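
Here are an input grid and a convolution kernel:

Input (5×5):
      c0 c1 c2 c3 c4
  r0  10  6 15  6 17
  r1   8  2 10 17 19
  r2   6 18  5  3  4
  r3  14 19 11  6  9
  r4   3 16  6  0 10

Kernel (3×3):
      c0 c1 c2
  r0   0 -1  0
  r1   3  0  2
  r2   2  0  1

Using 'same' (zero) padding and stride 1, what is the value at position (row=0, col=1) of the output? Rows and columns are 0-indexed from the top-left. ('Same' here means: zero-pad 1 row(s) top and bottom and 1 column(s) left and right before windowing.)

The receptive field on the zero-padded input at this output position is [0 0 0 / 10 6 15 / 8 2 10]. Elementwise product with the kernel and sum: 0·-1 + 10·3 + 15·2 + 8·2 + 10·1.

86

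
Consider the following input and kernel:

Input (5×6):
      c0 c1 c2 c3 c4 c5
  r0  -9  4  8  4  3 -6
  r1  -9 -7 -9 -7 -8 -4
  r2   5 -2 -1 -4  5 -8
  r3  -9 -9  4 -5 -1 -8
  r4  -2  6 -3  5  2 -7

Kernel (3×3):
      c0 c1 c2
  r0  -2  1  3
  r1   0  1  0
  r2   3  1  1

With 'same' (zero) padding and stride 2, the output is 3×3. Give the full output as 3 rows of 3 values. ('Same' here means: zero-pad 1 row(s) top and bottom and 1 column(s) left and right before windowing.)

-25 -29 -30
-43 -45 -25
-38 4 -13

Output[0,0]: The receptive field on the zero-padded input at this output position is [0 0 0 / 0 -9 4 / 0 -9 -7]. Elementwise product with the kernel and sum: 0·-2 + 0·1 + 0·3 + -9·1 + 0·3 + -9·1 + -7·1.
Output[0,1]: The receptive field on the zero-padded input at this output position is [0 0 0 / 4 8 4 / -7 -9 -7]. Elementwise product with the kernel and sum: 0·-2 + 0·1 + 0·3 + 8·1 + -7·3 + -9·1 + -7·1.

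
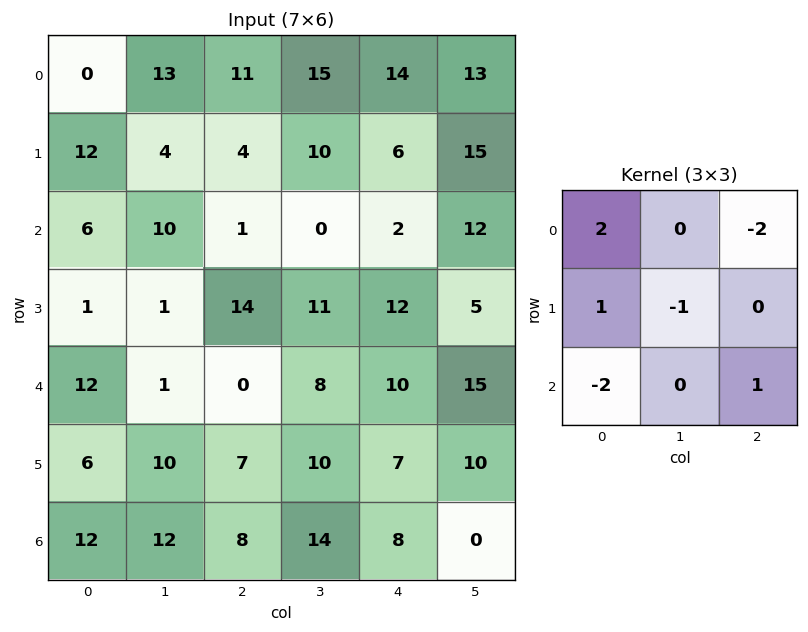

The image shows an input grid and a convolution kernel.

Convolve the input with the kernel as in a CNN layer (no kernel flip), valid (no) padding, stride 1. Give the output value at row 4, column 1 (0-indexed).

-21

The receptive field on the input at this output position is [1 0 8 / 10 7 10 / 12 8 14]. Elementwise product with the kernel and sum: 1·2 + 8·-2 + 10·1 + 7·-1 + 12·-2 + 14·1.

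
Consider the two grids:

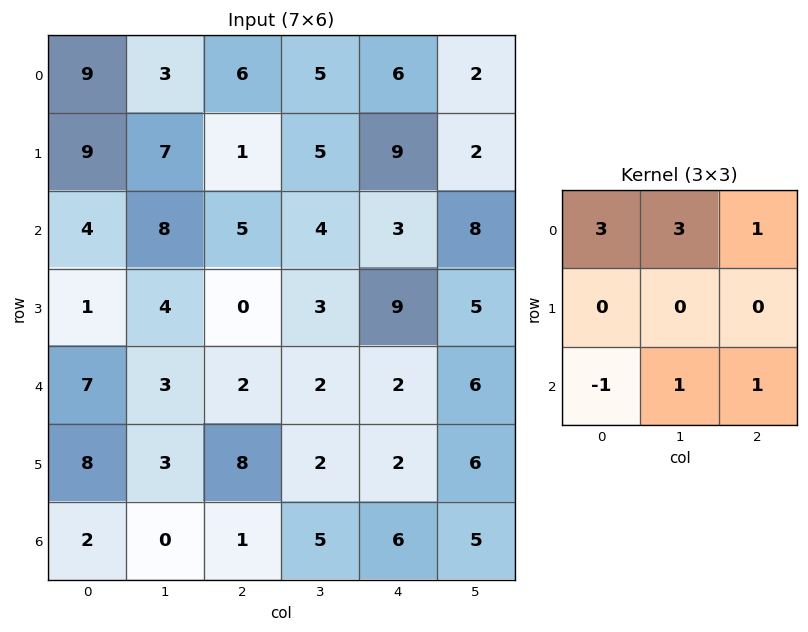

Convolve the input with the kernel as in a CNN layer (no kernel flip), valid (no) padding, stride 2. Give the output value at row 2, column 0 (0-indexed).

31

The receptive field on the input at this output position is [7 3 2 / 8 3 8 / 2 0 1]. Elementwise product with the kernel and sum: 7·3 + 3·3 + 2·1 + 2·-1 + 0·1 + 1·1.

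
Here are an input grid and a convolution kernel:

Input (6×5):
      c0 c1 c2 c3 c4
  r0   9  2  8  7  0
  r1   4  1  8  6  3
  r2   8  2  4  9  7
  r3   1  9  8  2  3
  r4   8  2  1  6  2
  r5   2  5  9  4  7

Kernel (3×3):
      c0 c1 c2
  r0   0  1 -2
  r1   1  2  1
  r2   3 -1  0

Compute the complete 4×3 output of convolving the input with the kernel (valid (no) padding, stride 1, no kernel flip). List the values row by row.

22 19 33
-5 34 51
43 18 7
7 20 34

Output[0,0]: The receptive field on the input at this output position is [9 2 8 / 4 1 8 / 8 2 4]. Elementwise product with the kernel and sum: 2·1 + 8·-2 + 4·1 + 1·2 + 8·1 + 8·3 + 2·-1.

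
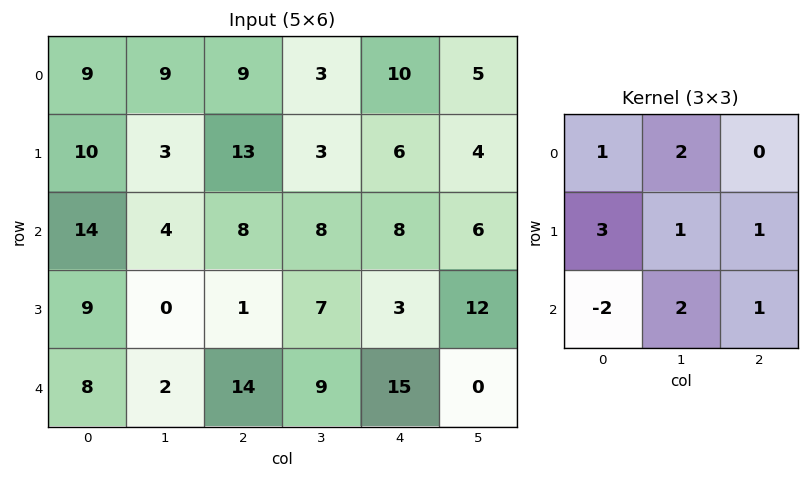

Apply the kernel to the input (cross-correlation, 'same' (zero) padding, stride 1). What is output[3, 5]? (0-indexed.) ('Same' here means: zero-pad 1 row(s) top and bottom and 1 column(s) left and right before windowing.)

11

The receptive field on the zero-padded input at this output position is [8 6 0 / 3 12 0 / 15 0 0]. Elementwise product with the kernel and sum: 8·1 + 6·2 + 3·3 + 12·1 + 0·1 + 15·-2 + 0·2 + 0·1.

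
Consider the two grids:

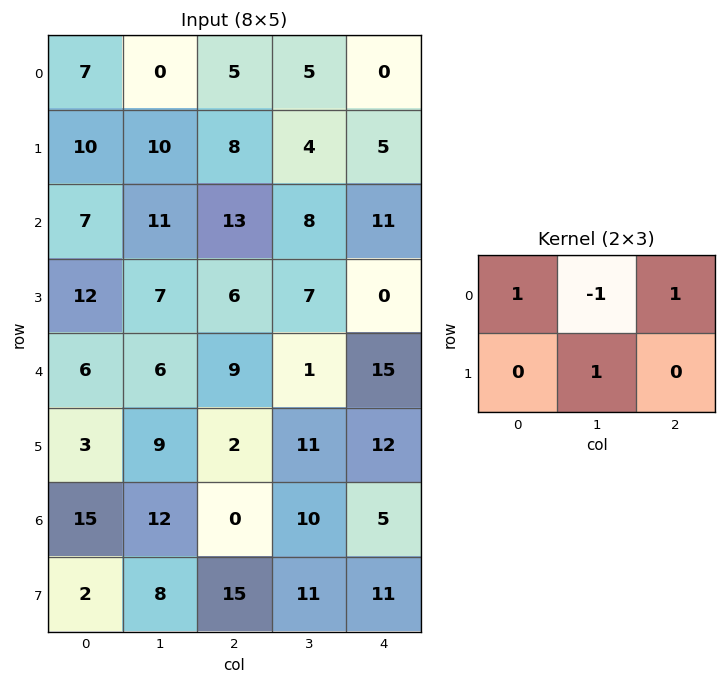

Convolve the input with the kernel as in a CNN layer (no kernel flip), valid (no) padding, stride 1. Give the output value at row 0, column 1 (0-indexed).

8

The receptive field on the input at this output position is [0 5 5 / 10 8 4]. Elementwise product with the kernel and sum: 0·1 + 5·-1 + 5·1 + 8·1.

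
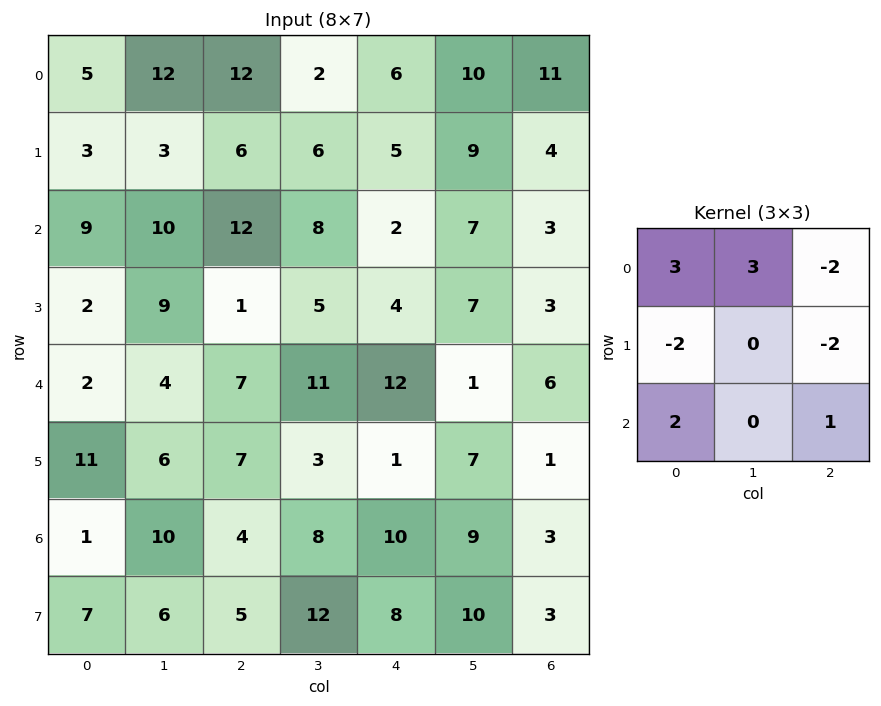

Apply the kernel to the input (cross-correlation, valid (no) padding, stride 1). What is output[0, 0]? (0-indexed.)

39

The receptive field on the input at this output position is [5 12 12 / 3 3 6 / 9 10 12]. Elementwise product with the kernel and sum: 5·3 + 12·3 + 12·-2 + 3·-2 + 6·-2 + 9·2 + 12·1.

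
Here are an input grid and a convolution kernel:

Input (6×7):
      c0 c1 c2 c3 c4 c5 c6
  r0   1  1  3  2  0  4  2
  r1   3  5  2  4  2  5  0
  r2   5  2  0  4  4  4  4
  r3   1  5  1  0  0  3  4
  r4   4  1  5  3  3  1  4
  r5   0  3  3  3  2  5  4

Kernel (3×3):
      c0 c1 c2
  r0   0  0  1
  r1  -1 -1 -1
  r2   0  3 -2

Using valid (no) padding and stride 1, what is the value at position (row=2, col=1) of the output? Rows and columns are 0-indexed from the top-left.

7

The receptive field on the input at this output position is [2 0 4 / 5 1 0 / 1 5 3]. Elementwise product with the kernel and sum: 4·1 + 5·-1 + 1·-1 + 0·-1 + 5·3 + 3·-2.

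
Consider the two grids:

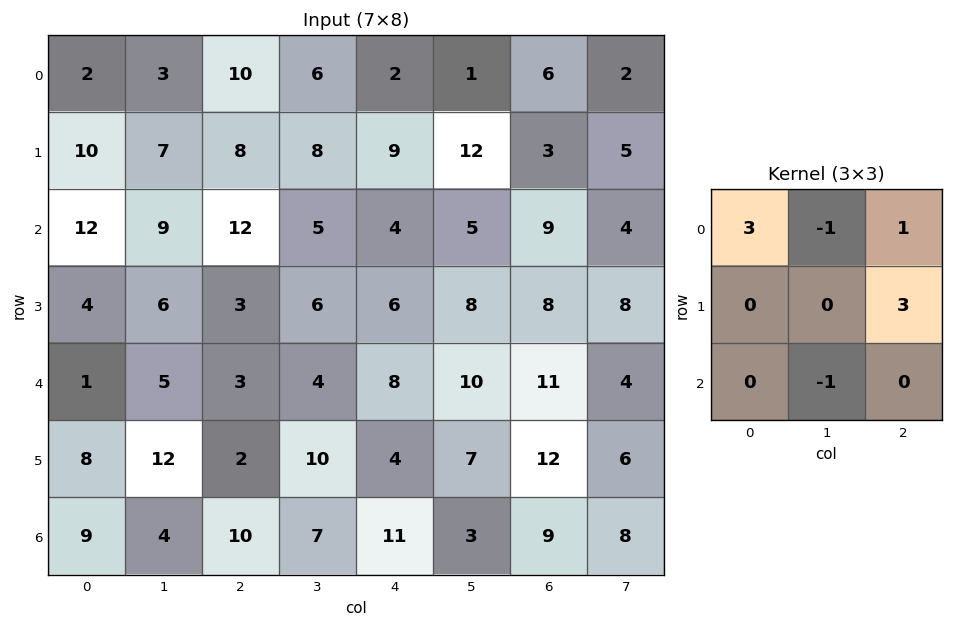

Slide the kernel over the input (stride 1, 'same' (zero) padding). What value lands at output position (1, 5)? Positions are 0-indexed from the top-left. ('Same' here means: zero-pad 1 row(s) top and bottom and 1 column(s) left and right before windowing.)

15

The receptive field on the zero-padded input at this output position is [2 1 6 / 9 12 3 / 4 5 9]. Elementwise product with the kernel and sum: 2·3 + 1·-1 + 6·1 + 3·3 + 5·-1.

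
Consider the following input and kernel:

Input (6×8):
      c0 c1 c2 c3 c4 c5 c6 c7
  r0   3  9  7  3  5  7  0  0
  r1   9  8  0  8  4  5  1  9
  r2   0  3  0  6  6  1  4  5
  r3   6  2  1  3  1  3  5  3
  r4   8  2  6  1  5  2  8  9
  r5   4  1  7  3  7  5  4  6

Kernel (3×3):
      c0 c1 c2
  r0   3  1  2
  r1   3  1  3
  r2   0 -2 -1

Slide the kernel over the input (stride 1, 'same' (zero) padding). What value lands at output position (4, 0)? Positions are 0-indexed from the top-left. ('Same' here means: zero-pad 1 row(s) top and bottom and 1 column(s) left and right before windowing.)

15

The receptive field on the zero-padded input at this output position is [0 6 2 / 0 8 2 / 0 4 1]. Elementwise product with the kernel and sum: 0·3 + 6·1 + 2·2 + 0·3 + 8·1 + 2·3 + 4·-2 + 1·-1.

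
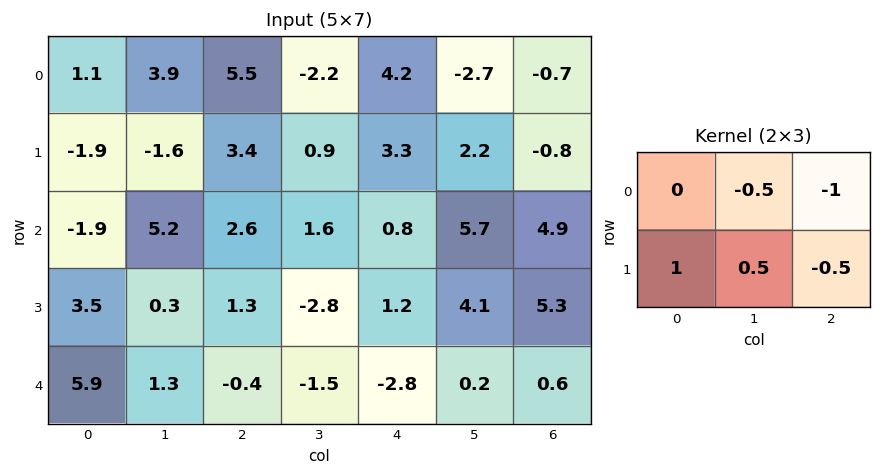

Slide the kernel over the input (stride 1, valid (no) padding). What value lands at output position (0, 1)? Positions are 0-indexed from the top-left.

The receptive field on the input at this output position is [3.9 5.5 -2.2 / -1.6 3.4 0.9]. Elementwise product with the kernel and sum: 5.5·-0.5 + -2.2·-1 + -1.6·1 + 3.4·0.5 + 0.9·-0.5.

-0.9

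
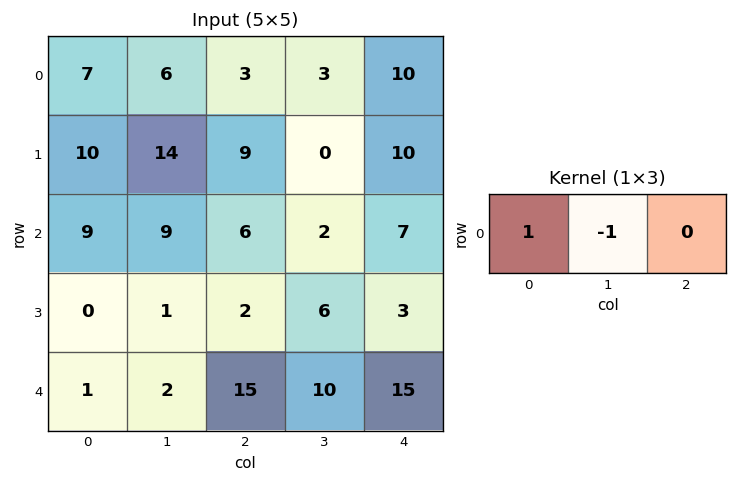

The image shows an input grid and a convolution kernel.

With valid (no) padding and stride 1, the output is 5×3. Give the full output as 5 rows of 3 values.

1 3 0
-4 5 9
0 3 4
-1 -1 -4
-1 -13 5

Output[0,0]: The receptive field on the input at this output position is [7 6 3]. Elementwise product with the kernel and sum: 7·1 + 6·-1.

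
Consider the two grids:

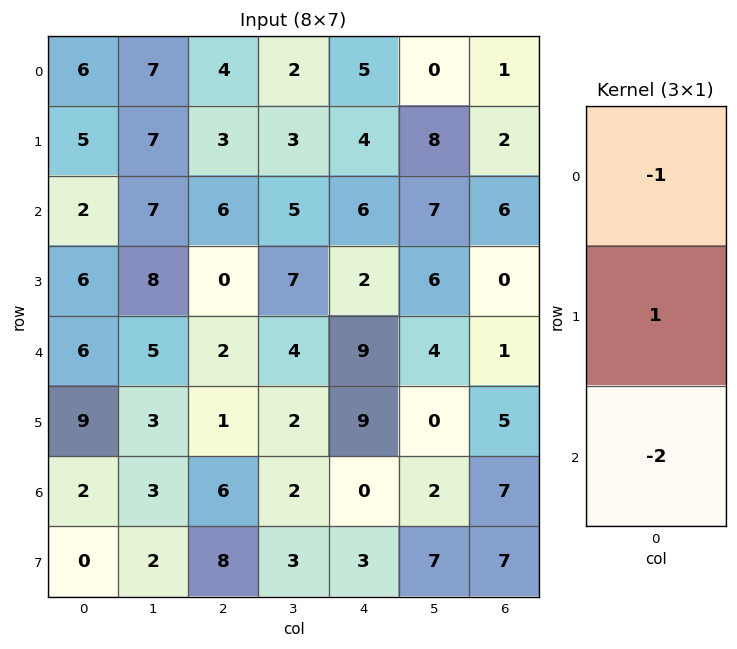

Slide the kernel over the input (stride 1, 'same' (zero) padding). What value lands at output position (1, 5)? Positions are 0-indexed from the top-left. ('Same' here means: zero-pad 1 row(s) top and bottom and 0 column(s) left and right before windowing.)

-6

The receptive field on the zero-padded input at this output position is [0 / 8 / 7]. Elementwise product with the kernel and sum: 0·-1 + 8·1 + 7·-2.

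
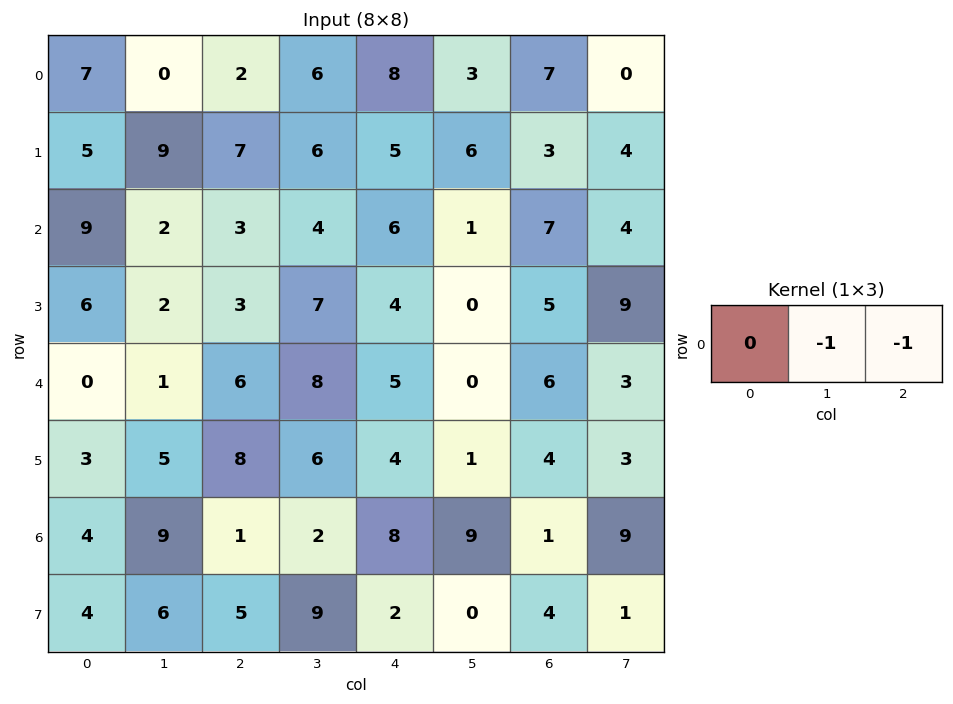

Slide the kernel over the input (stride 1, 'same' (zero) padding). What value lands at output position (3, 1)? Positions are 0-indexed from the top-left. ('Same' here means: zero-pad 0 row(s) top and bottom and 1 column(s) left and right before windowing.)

-5

The receptive field on the zero-padded input at this output position is [6 2 3]. Elementwise product with the kernel and sum: 2·-1 + 3·-1.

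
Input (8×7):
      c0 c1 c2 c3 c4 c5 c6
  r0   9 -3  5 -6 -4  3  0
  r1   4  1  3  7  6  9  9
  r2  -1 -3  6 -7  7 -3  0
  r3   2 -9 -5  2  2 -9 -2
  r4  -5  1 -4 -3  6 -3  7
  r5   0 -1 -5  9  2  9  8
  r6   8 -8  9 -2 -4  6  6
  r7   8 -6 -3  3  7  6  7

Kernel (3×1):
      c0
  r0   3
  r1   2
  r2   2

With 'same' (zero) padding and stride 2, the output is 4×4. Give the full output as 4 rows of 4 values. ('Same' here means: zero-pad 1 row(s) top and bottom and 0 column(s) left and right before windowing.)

Output[0,0]: The receptive field on the zero-padded input at this output position is [0 / 9 / 4]. Elementwise product with the kernel and sum: 0·3 + 9·2 + 4·2.

26 16 4 18
14 11 36 23
-4 -33 22 24
32 -3 12 50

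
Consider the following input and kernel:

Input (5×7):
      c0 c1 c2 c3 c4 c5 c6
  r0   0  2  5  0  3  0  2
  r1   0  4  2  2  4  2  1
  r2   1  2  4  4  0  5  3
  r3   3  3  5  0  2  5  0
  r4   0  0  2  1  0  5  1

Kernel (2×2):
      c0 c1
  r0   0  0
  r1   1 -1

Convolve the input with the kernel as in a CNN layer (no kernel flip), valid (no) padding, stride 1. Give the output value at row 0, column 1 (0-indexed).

The receptive field on the input at this output position is [2 5 / 4 2]. Elementwise product with the kernel and sum: 4·1 + 2·-1.

2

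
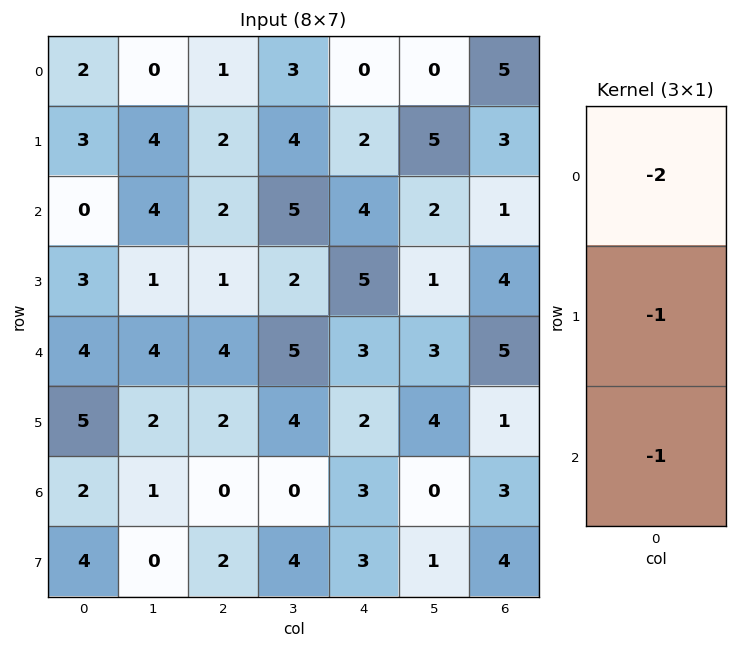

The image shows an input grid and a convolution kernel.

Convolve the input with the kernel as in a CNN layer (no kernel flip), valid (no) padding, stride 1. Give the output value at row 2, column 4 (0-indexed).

The receptive field on the input at this output position is [4 / 5 / 3]. Elementwise product with the kernel and sum: 4·-2 + 5·-1 + 3·-1.

-16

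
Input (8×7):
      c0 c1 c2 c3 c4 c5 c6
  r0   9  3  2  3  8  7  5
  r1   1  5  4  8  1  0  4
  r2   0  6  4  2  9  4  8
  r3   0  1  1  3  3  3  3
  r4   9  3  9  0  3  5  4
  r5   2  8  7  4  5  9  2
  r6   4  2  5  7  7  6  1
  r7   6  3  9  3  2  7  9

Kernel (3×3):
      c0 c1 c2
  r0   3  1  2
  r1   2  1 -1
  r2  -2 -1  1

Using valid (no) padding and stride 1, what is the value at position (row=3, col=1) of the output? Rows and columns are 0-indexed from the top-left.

The receptive field on the input at this output position is [1 1 3 / 3 9 0 / 8 7 4]. Elementwise product with the kernel and sum: 1·3 + 1·1 + 3·2 + 3·2 + 9·1 + 0·-1 + 8·-2 + 7·-1 + 4·1.

6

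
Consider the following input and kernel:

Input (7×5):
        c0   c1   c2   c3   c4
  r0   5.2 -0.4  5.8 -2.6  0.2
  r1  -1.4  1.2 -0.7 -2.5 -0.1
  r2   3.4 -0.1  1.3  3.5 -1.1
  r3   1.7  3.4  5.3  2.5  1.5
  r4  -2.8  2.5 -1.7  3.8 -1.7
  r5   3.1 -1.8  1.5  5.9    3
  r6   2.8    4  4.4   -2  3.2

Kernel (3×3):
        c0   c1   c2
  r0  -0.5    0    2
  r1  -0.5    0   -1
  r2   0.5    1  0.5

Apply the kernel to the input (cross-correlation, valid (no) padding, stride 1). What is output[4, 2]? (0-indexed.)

The receptive field on the input at this output position is [-1.7 3.8 -1.7 / 1.5 5.9 3 / 4.4 -2 3.2]. Elementwise product with the kernel and sum: -1.7·-0.5 + -1.7·2 + 1.5·-0.5 + 3·-1 + 4.4·0.5 + -2·1 + 3.2·0.5.

-4.5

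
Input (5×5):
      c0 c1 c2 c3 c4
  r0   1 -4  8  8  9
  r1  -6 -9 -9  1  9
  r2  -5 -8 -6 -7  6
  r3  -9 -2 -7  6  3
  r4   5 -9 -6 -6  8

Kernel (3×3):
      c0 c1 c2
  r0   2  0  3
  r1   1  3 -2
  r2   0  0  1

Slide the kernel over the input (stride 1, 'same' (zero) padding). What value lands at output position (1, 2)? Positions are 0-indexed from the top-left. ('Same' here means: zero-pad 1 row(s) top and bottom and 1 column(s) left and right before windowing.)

The receptive field on the zero-padded input at this output position is [-4 8 8 / -9 -9 1 / -8 -6 -7]. Elementwise product with the kernel and sum: -4·2 + 8·3 + -9·1 + -9·3 + 1·-2 + -7·1.

-29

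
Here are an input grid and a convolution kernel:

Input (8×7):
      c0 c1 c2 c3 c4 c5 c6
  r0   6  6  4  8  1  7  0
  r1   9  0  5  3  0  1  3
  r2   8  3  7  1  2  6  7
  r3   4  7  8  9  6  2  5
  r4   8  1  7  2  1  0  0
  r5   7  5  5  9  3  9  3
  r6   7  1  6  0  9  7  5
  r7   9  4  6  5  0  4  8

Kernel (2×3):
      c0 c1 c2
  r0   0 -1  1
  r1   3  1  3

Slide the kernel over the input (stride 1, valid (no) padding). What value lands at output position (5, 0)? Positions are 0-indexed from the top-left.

The receptive field on the input at this output position is [7 5 5 / 7 1 6]. Elementwise product with the kernel and sum: 5·-1 + 5·1 + 7·3 + 1·1 + 6·3.

40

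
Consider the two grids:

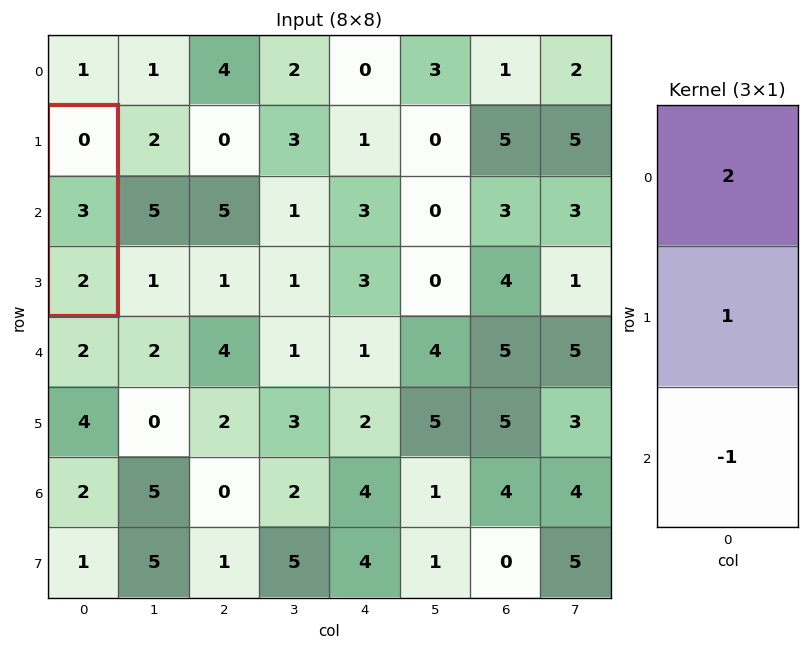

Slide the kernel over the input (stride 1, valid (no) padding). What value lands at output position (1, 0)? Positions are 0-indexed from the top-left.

1

The receptive field on the input at this output position is [0 / 3 / 2]. Elementwise product with the kernel and sum: 0·2 + 3·1 + 2·-1.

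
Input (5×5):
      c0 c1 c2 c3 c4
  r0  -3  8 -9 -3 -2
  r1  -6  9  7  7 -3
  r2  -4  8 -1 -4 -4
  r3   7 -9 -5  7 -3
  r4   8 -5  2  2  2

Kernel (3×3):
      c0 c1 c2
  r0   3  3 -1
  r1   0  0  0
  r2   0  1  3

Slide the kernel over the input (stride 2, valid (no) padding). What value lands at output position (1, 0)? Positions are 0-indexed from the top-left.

The receptive field on the input at this output position is [-4 8 -1 / 7 -9 -5 / 8 -5 2]. Elementwise product with the kernel and sum: -4·3 + 8·3 + -1·-1 + -5·1 + 2·3.

14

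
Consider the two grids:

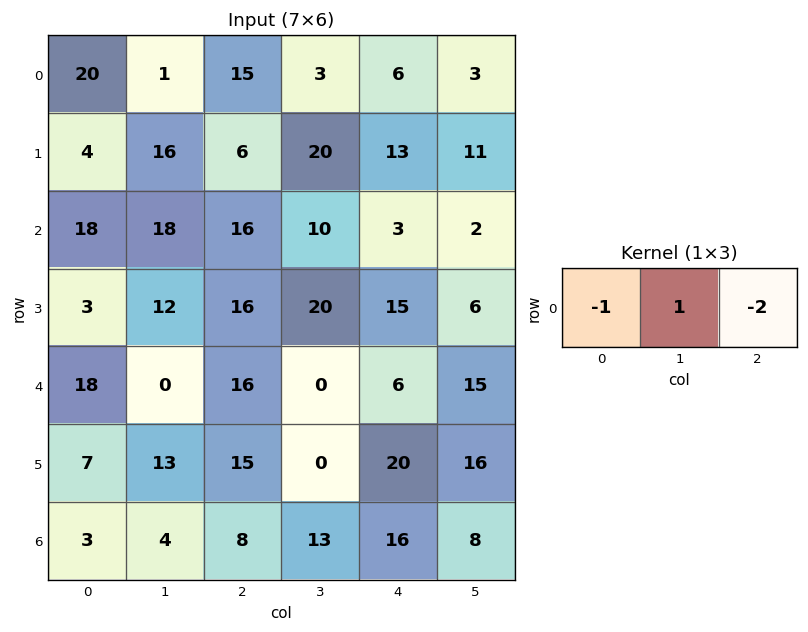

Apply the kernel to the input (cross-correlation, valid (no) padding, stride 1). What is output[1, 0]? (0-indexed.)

The receptive field on the input at this output position is [4 16 6]. Elementwise product with the kernel and sum: 4·-1 + 16·1 + 6·-2.

0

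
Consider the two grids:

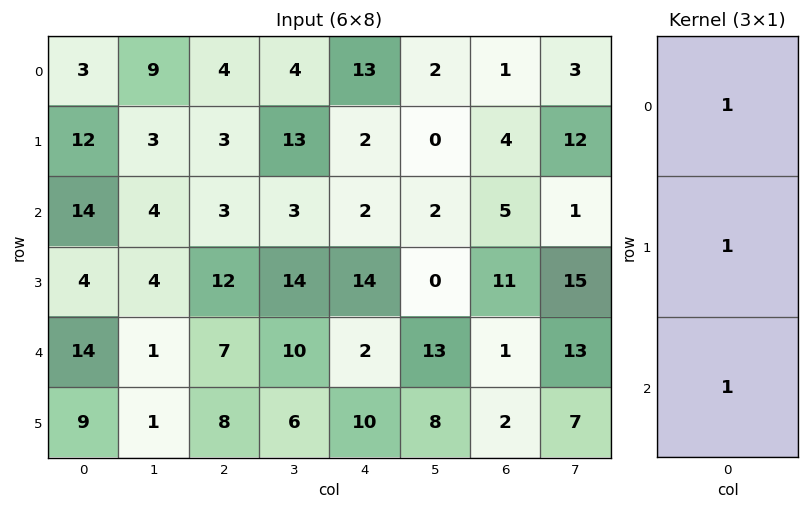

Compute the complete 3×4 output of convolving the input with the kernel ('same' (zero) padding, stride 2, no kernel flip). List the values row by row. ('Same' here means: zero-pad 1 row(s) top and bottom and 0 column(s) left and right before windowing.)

Output[0,0]: The receptive field on the zero-padded input at this output position is [0 / 3 / 12]. Elementwise product with the kernel and sum: 0·1 + 3·1 + 12·1.

15 7 15 5
30 18 18 20
27 27 26 14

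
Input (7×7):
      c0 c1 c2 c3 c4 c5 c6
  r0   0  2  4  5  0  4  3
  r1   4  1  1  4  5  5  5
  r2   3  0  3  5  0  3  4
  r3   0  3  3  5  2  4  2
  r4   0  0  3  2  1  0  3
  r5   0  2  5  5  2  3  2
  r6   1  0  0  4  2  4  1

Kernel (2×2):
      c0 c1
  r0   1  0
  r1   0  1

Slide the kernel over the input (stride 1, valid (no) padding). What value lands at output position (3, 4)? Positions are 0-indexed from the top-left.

2

The receptive field on the input at this output position is [2 4 / 1 0]. Elementwise product with the kernel and sum: 2·1 + 0·1.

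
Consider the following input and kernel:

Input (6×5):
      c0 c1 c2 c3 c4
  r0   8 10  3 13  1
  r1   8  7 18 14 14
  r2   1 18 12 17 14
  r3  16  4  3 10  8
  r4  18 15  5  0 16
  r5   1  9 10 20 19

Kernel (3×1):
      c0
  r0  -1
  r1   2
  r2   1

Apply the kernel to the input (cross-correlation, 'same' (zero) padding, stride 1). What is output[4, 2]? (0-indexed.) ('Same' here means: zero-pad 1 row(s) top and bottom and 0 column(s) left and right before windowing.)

17

The receptive field on the zero-padded input at this output position is [3 / 5 / 10]. Elementwise product with the kernel and sum: 3·-1 + 5·2 + 10·1.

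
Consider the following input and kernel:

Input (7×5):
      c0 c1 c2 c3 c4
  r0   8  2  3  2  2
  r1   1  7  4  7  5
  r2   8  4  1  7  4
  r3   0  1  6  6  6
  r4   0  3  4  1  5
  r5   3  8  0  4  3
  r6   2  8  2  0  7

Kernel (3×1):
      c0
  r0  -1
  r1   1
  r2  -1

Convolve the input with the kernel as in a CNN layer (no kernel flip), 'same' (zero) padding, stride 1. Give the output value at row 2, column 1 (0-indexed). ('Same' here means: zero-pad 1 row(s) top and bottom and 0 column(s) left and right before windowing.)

The receptive field on the zero-padded input at this output position is [7 / 4 / 1]. Elementwise product with the kernel and sum: 7·-1 + 4·1 + 1·-1.

-4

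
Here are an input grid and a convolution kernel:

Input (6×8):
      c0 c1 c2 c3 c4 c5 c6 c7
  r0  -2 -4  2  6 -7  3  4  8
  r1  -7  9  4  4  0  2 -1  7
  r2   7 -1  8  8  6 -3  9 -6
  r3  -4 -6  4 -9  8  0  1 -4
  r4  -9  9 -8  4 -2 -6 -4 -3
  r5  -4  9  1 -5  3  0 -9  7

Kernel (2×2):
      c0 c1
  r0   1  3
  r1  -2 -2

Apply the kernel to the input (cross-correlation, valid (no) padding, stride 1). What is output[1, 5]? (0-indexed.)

The receptive field on the input at this output position is [2 -1 / -3 9]. Elementwise product with the kernel and sum: 2·1 + -1·3 + -3·-2 + 9·-2.

-13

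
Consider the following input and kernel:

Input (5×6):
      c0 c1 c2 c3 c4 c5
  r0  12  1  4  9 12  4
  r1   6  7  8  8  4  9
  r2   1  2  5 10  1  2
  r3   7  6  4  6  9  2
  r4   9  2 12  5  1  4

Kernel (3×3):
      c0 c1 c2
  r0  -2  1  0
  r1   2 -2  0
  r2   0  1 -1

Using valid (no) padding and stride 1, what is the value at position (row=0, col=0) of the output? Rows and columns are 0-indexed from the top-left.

The receptive field on the input at this output position is [12 1 4 / 6 7 8 / 1 2 5]. Elementwise product with the kernel and sum: 12·-2 + 1·1 + 6·2 + 7·-2 + 2·1 + 5·-1.

-28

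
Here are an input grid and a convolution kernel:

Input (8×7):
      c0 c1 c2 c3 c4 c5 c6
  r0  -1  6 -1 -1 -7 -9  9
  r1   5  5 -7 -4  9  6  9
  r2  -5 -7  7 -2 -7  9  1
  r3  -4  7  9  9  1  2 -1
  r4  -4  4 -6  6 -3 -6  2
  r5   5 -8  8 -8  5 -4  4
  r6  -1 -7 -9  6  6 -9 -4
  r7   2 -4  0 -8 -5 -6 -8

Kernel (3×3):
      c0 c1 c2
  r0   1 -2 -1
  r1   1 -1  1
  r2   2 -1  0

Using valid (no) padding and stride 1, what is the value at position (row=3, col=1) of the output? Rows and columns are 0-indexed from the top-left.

-28

The receptive field on the input at this output position is [7 9 9 / 4 -6 6 / -8 8 -8]. Elementwise product with the kernel and sum: 7·1 + 9·-2 + 9·-1 + 4·1 + -6·-1 + 6·1 + -8·2 + 8·-1.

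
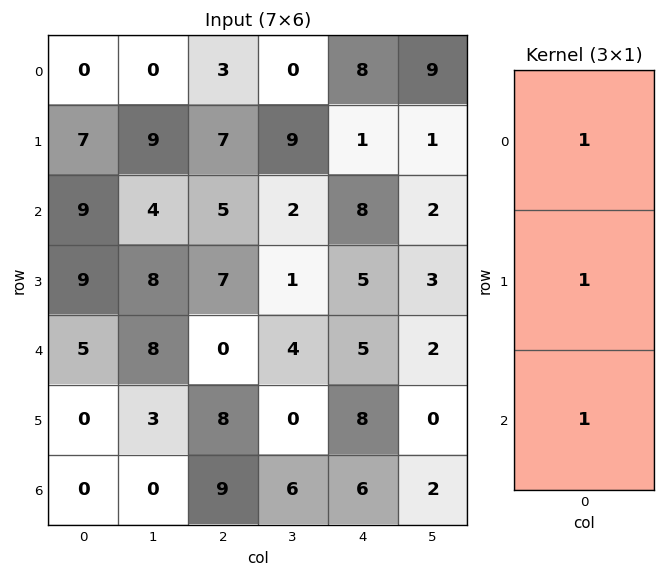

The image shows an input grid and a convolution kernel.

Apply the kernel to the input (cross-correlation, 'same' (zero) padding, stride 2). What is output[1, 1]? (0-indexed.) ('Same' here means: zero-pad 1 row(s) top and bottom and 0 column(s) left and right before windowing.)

The receptive field on the zero-padded input at this output position is [7 / 5 / 7]. Elementwise product with the kernel and sum: 7·1 + 5·1 + 7·1.

19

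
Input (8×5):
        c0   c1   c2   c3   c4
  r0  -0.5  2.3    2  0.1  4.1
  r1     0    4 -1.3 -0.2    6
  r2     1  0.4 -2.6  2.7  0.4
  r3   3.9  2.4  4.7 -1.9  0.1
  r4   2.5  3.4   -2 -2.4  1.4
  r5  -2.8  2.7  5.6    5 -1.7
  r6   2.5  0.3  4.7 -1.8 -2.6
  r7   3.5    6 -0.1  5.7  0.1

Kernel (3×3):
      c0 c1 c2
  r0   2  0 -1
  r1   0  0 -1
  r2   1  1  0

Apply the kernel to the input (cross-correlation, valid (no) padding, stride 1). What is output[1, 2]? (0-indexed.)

-6.2

The receptive field on the input at this output position is [-1.3 -0.2 6 / -2.6 2.7 0.4 / 4.7 -1.9 0.1]. Elementwise product with the kernel and sum: -1.3·2 + 6·-1 + 0.4·-1 + 4.7·1 + -1.9·1.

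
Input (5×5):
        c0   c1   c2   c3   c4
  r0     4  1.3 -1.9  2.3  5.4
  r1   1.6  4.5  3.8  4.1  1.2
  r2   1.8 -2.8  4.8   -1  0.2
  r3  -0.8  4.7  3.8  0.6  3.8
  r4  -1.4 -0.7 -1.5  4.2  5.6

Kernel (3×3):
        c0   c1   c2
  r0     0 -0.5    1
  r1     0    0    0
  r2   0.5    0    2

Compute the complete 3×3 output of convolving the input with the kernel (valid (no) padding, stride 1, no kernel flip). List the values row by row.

7.95 -0.15 7.05
8.75 5.75 8.65
2.5 4.65 11.15

Output[0,0]: The receptive field on the input at this output position is [4 1.3 -1.9 / 1.6 4.5 3.8 / 1.8 -2.8 4.8]. Elementwise product with the kernel and sum: 1.3·-0.5 + -1.9·1 + 1.8·0.5 + 4.8·2.
Output[0,1]: The receptive field on the input at this output position is [1.3 -1.9 2.3 / 4.5 3.8 4.1 / -2.8 4.8 -1]. Elementwise product with the kernel and sum: -1.9·-0.5 + 2.3·1 + -2.8·0.5 + -1·2.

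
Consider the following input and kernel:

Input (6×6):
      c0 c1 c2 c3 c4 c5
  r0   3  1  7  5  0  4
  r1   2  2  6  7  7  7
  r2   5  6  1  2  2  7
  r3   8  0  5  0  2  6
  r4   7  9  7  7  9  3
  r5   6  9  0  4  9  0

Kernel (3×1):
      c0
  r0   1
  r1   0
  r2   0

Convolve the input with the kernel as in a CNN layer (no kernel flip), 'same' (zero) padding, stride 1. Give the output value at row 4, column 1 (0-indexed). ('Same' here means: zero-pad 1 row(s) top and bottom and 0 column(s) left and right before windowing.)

The receptive field on the zero-padded input at this output position is [0 / 9 / 9]. Elementwise product with the kernel and sum: 0·1.

0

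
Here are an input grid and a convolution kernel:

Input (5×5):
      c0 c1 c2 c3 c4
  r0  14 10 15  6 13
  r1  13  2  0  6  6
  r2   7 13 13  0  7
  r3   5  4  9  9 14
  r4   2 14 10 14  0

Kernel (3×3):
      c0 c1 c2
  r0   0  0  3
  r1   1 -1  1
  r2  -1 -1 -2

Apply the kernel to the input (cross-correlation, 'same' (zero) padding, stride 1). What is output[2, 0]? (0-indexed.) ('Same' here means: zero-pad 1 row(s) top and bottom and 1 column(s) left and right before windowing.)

-1

The receptive field on the zero-padded input at this output position is [0 13 2 / 0 7 13 / 0 5 4]. Elementwise product with the kernel and sum: 2·3 + 0·1 + 7·-1 + 13·1 + 0·-1 + 5·-1 + 4·-2.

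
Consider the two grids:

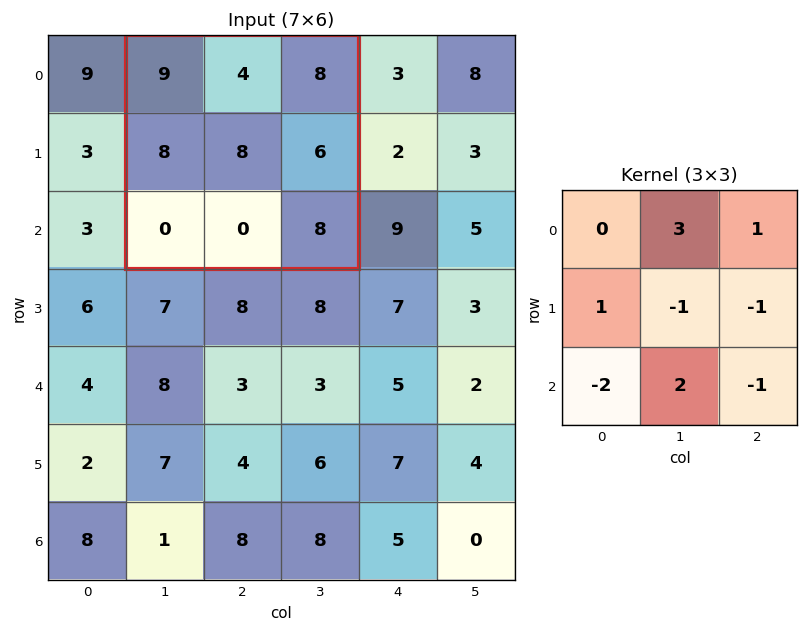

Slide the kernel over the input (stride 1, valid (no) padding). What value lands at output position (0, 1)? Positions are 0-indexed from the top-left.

The receptive field on the input at this output position is [9 4 8 / 8 8 6 / 0 0 8]. Elementwise product with the kernel and sum: 4·3 + 8·1 + 8·1 + 8·-1 + 6·-1 + 0·-2 + 0·2 + 8·-1.

6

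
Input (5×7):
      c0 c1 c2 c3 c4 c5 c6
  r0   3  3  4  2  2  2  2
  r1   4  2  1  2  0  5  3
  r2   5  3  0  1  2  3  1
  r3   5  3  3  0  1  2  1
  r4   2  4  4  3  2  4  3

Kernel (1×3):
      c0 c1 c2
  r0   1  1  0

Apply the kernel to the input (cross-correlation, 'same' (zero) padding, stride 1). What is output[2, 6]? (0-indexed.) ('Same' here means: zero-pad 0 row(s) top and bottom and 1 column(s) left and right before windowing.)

The receptive field on the zero-padded input at this output position is [3 1 0]. Elementwise product with the kernel and sum: 3·1 + 1·1.

4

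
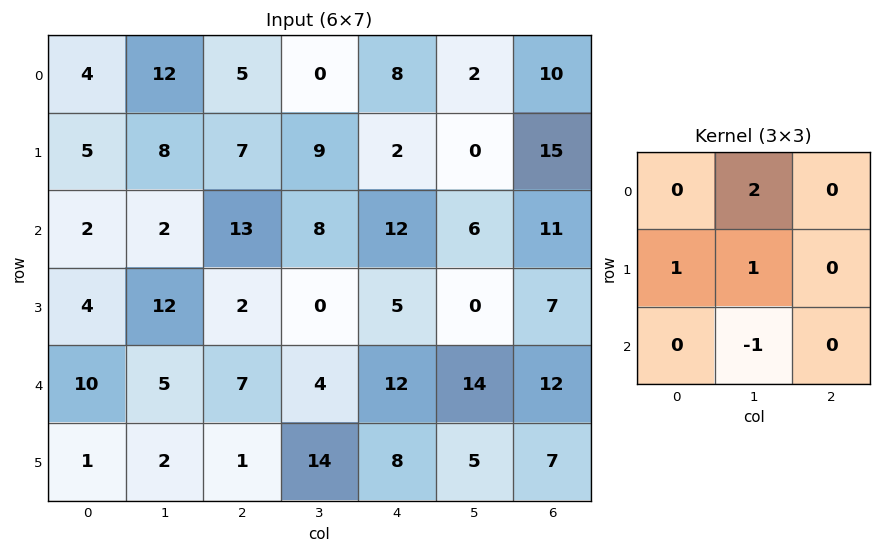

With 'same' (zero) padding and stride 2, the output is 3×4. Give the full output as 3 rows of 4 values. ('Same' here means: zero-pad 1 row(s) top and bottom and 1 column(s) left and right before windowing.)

Output[0,0]: The receptive field on the zero-padded input at this output position is [0 0 0 / 0 4 12 / 0 5 8]. Elementwise product with the kernel and sum: 0·2 + 0·1 + 4·1 + 5·-1.
Output[0,1]: The receptive field on the zero-padded input at this output position is [0 0 0 / 12 5 0 / 8 7 9]. Elementwise product with the kernel and sum: 0·2 + 12·1 + 5·1 + 7·-1.

-1 10 6 -3
8 27 19 40
17 15 18 33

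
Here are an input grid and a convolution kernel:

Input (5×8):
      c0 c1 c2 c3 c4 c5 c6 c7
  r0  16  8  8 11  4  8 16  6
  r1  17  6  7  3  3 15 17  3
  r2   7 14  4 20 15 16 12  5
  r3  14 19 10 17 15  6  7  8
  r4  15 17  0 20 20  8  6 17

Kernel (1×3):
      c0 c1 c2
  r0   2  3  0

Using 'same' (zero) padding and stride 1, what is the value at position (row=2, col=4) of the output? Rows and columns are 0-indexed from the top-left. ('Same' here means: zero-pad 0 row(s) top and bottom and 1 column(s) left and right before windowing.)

85

The receptive field on the zero-padded input at this output position is [20 15 16]. Elementwise product with the kernel and sum: 20·2 + 15·3.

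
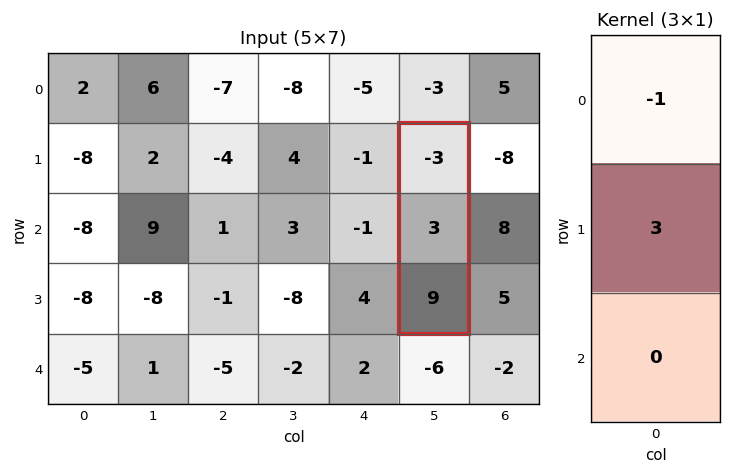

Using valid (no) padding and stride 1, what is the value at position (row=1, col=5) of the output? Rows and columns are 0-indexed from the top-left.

12

The receptive field on the input at this output position is [-3 / 3 / 9]. Elementwise product with the kernel and sum: -3·-1 + 3·3.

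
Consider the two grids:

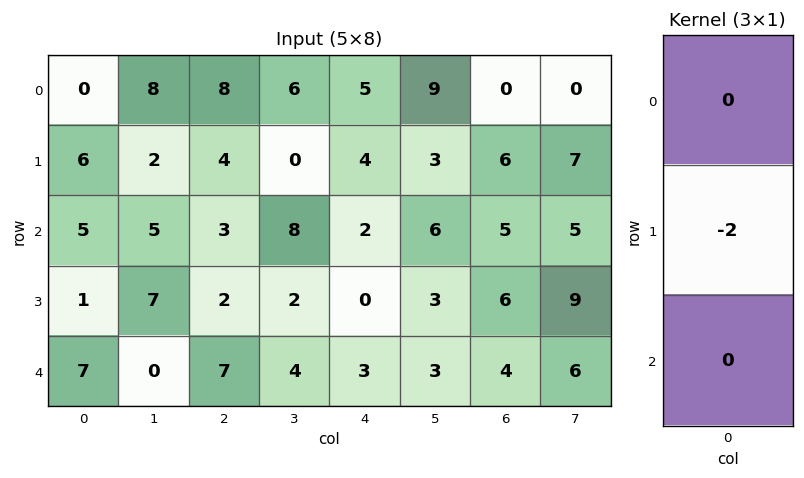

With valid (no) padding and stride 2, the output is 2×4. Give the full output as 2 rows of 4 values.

-12 -8 -8 -12
-2 -4 0 -12

Output[0,0]: The receptive field on the input at this output position is [0 / 6 / 5]. Elementwise product with the kernel and sum: 6·-2.
Output[0,1]: The receptive field on the input at this output position is [8 / 4 / 3]. Elementwise product with the kernel and sum: 4·-2.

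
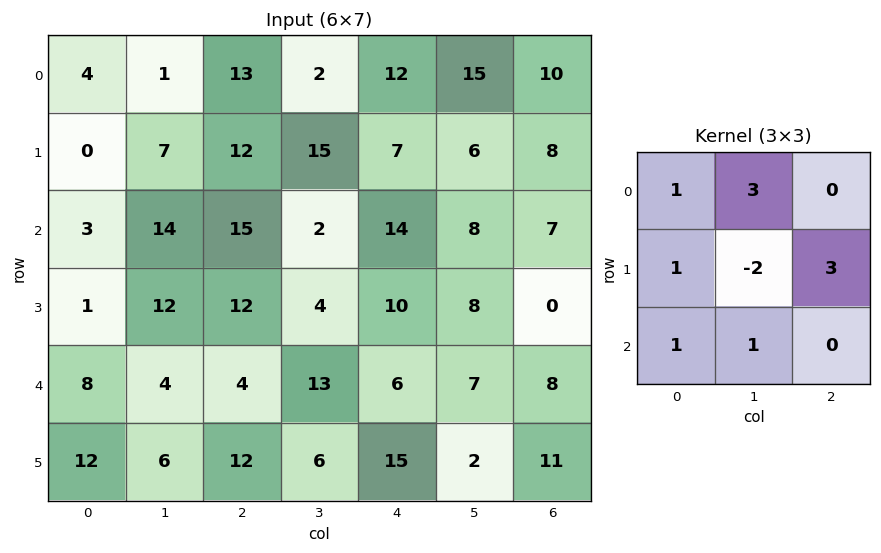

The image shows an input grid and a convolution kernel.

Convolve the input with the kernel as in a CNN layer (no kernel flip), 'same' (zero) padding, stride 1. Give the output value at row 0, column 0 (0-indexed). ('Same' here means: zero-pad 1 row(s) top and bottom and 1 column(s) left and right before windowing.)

The receptive field on the zero-padded input at this output position is [0 0 0 / 0 4 1 / 0 0 7]. Elementwise product with the kernel and sum: 0·1 + 0·3 + 0·1 + 4·-2 + 1·3 + 0·1 + 0·1.

-5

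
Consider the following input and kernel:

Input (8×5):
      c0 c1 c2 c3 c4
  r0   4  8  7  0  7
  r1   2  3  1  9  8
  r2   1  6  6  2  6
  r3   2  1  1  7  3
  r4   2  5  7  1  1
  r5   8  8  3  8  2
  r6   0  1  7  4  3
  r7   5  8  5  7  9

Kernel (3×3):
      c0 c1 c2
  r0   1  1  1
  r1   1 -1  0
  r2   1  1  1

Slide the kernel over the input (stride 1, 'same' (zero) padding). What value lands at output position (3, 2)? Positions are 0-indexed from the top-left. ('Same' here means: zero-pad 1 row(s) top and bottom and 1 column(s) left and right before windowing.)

The receptive field on the zero-padded input at this output position is [6 6 2 / 1 1 7 / 5 7 1]. Elementwise product with the kernel and sum: 6·1 + 6·1 + 2·1 + 1·1 + 1·-1 + 5·1 + 7·1 + 1·1.

27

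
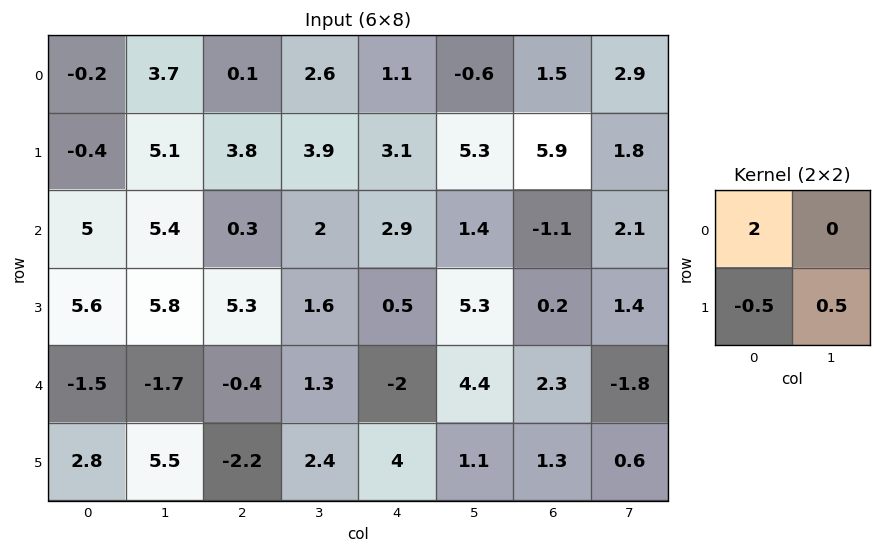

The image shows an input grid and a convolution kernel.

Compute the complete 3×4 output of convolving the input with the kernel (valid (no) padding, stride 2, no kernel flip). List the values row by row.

Output[0,0]: The receptive field on the input at this output position is [-0.2 3.7 / -0.4 5.1]. Elementwise product with the kernel and sum: -0.2·2 + -0.4·-0.5 + 5.1·0.5.

2.35 0.25 3.3 0.95
10.1 -1.25 8.2 -1.6
-1.65 1.5 -5.45 4.25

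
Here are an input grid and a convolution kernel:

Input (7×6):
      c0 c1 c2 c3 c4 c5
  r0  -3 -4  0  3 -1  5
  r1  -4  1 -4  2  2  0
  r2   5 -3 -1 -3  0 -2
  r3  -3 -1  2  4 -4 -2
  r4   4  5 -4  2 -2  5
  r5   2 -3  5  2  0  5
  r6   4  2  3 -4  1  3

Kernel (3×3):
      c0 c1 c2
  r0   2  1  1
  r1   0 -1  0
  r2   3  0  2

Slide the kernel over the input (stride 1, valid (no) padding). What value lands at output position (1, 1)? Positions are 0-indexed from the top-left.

6

The receptive field on the input at this output position is [1 -4 2 / -3 -1 -3 / -1 2 4]. Elementwise product with the kernel and sum: 1·2 + -4·1 + 2·1 + -1·-1 + -1·3 + 4·2.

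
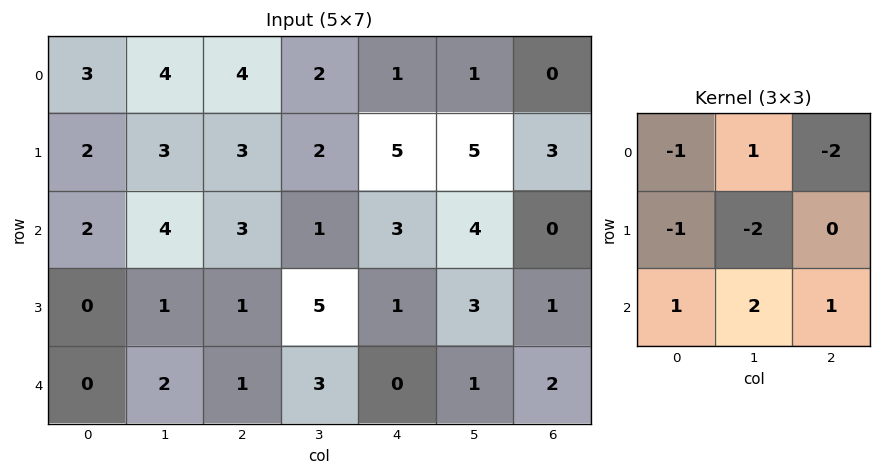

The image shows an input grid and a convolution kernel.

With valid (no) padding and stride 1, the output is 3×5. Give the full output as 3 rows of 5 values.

-2 -2 -3 -4 -4
-12 -6 -4 -4 -9
-1 1 -12 -9 -2

Output[0,0]: The receptive field on the input at this output position is [3 4 4 / 2 3 3 / 2 4 3]. Elementwise product with the kernel and sum: 3·-1 + 4·1 + 4·-2 + 2·-1 + 3·-2 + 2·1 + 4·2 + 3·1.
Output[0,1]: The receptive field on the input at this output position is [4 4 2 / 3 3 2 / 4 3 1]. Elementwise product with the kernel and sum: 4·-1 + 4·1 + 2·-2 + 3·-1 + 3·-2 + 4·1 + 3·2 + 1·1.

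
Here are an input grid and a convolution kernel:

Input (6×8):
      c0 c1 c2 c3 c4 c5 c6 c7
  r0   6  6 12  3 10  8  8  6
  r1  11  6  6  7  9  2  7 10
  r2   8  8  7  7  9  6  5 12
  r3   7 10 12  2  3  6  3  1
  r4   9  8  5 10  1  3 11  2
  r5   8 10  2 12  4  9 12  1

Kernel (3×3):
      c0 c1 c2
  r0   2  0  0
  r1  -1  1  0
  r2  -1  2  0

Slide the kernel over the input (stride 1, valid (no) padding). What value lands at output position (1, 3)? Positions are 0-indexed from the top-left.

The receptive field on the input at this output position is [7 9 2 / 7 9 6 / 2 3 6]. Elementwise product with the kernel and sum: 7·2 + 7·-1 + 9·1 + 2·-1 + 3·2.

20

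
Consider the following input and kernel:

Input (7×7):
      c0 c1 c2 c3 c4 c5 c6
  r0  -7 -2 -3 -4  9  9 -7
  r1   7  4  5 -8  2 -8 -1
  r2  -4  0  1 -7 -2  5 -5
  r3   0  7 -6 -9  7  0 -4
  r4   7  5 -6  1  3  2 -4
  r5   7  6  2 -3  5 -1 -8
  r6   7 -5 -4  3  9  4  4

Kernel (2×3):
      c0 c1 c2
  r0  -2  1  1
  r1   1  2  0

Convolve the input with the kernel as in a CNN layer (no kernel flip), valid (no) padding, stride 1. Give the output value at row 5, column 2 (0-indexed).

The receptive field on the input at this output position is [2 -3 5 / -4 3 9]. Elementwise product with the kernel and sum: 2·-2 + -3·1 + 5·1 + -4·1 + 3·2.

0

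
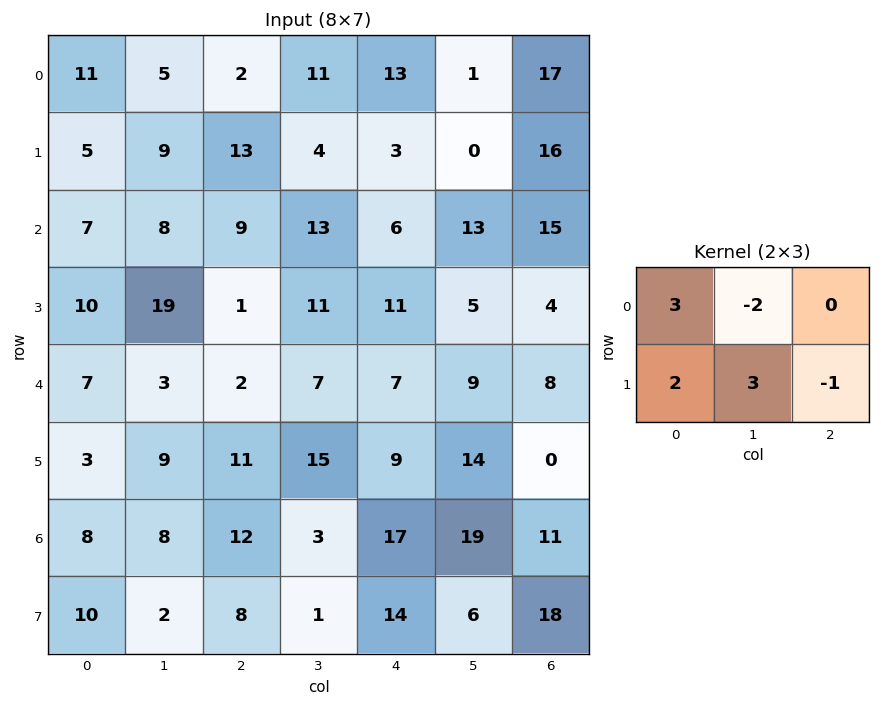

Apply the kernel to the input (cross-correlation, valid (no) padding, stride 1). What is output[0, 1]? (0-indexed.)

64

The receptive field on the input at this output position is [5 2 11 / 9 13 4]. Elementwise product with the kernel and sum: 5·3 + 2·-2 + 9·2 + 13·3 + 4·-1.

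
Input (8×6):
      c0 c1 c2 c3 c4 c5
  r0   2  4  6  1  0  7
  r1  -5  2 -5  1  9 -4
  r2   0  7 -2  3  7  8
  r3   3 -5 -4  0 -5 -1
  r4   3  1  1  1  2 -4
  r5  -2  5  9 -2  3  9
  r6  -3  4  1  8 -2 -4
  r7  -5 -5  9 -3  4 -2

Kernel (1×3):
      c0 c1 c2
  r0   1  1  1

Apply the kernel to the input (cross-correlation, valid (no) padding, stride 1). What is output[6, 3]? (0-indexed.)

The receptive field on the input at this output position is [8 -2 -4]. Elementwise product with the kernel and sum: 8·1 + -2·1 + -4·1.

2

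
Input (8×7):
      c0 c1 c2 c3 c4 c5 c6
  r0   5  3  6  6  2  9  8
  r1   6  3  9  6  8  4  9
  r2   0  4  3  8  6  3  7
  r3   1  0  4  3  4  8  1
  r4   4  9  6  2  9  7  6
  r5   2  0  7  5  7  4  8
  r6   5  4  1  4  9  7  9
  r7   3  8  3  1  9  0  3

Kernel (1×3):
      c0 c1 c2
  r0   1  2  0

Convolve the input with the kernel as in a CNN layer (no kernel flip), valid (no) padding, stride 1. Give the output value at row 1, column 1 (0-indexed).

The receptive field on the input at this output position is [3 9 6]. Elementwise product with the kernel and sum: 3·1 + 9·2.

21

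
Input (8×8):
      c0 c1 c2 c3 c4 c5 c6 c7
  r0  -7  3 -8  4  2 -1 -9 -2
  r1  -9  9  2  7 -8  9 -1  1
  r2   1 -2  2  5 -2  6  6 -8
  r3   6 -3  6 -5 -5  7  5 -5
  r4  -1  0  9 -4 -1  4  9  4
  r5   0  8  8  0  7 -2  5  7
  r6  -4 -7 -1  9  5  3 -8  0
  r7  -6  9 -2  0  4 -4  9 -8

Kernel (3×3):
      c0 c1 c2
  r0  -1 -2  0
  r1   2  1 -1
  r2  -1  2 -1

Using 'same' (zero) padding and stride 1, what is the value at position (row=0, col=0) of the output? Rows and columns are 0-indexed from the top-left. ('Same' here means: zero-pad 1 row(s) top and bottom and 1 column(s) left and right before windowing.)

-37

The receptive field on the zero-padded input at this output position is [0 0 0 / 0 -7 3 / 0 -9 9]. Elementwise product with the kernel and sum: 0·-1 + 0·-2 + 0·2 + -7·1 + 3·-1 + 0·-1 + -9·2 + 9·-1.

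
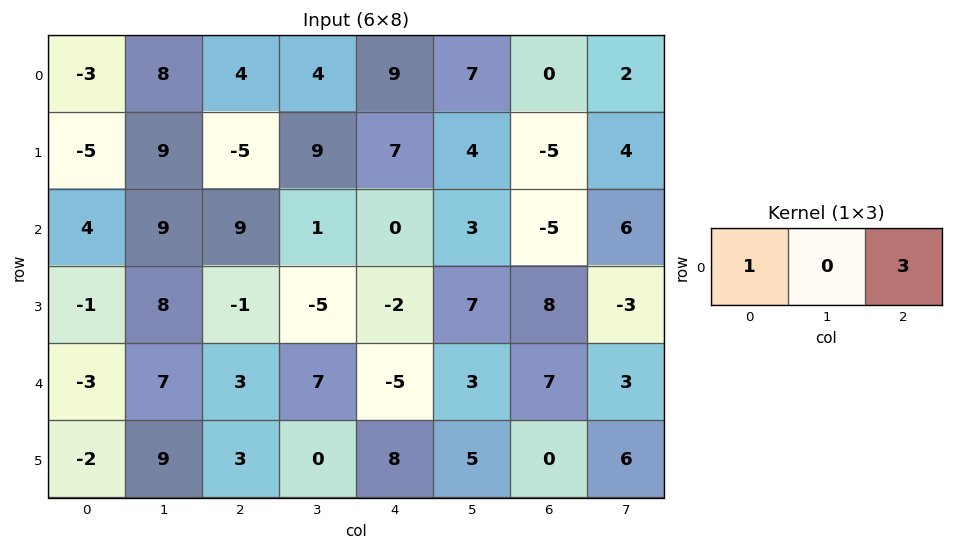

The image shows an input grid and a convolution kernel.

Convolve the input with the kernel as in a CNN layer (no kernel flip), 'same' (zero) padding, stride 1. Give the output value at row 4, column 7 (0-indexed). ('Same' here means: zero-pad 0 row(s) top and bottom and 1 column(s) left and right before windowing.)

7

The receptive field on the zero-padded input at this output position is [7 3 0]. Elementwise product with the kernel and sum: 7·1 + 0·3.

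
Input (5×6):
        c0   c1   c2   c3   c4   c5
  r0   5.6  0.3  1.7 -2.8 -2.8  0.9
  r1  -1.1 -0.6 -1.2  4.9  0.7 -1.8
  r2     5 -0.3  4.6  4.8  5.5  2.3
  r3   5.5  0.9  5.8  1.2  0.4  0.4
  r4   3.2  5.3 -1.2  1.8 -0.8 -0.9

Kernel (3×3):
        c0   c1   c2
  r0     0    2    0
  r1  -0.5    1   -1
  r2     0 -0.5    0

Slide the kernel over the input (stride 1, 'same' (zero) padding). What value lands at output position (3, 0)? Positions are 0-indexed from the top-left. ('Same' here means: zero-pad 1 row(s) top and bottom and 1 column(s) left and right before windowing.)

The receptive field on the zero-padded input at this output position is [0 5 -0.3 / 0 5.5 0.9 / 0 3.2 5.3]. Elementwise product with the kernel and sum: 5·2 + 0·-0.5 + 5.5·1 + 0.9·-1 + 3.2·-0.5.

13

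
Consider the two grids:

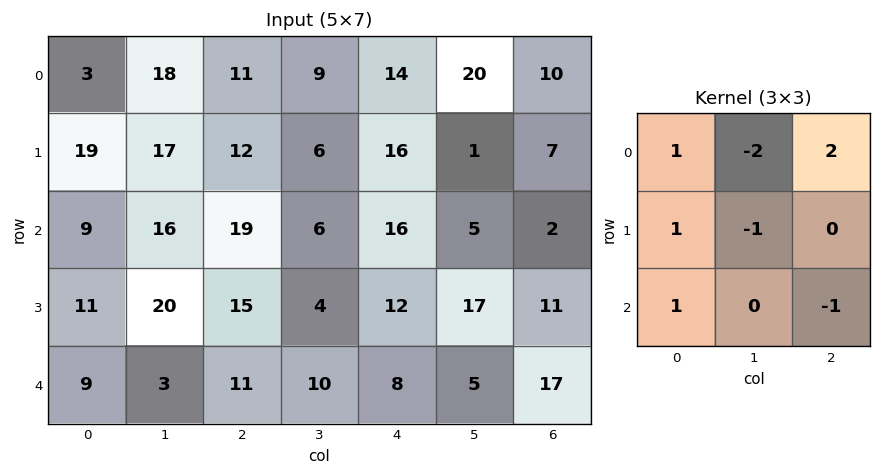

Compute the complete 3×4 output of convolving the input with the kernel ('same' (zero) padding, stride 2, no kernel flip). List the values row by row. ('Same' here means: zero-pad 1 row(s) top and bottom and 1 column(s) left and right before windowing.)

Output[0,0]: The receptive field on the zero-padded input at this output position is [0 0 0 / 0 3 18 / 0 19 17]. Elementwise product with the kernel and sum: 0·1 + 0·-2 + 0·2 + 0·1 + 3·-1 + 0·1 + 17·-1.

-20 18 0 11
-33 18 -47 7
9 -10 16 -17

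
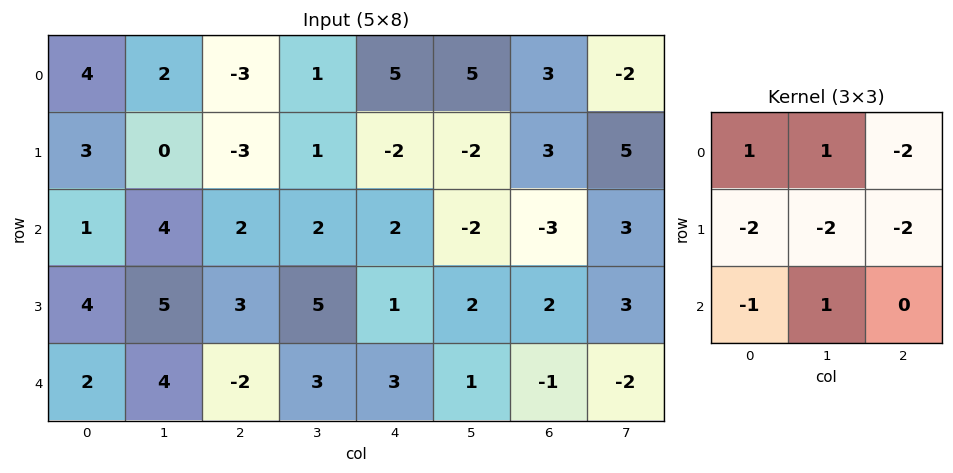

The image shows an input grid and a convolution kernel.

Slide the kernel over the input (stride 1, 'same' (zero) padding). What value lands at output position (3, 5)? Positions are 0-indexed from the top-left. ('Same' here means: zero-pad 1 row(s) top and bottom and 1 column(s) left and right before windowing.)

The receptive field on the zero-padded input at this output position is [2 -2 -3 / 1 2 2 / 3 1 -1]. Elementwise product with the kernel and sum: 2·1 + -2·1 + -3·-2 + 1·-2 + 2·-2 + 2·-2 + 3·-1 + 1·1.

-6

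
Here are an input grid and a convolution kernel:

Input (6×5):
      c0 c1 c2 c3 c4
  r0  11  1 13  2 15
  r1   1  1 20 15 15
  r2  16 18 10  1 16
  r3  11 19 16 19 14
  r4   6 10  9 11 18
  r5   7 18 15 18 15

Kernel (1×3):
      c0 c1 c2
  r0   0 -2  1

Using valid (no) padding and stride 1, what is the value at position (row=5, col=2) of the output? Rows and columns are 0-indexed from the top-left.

-21

The receptive field on the input at this output position is [15 18 15]. Elementwise product with the kernel and sum: 18·-2 + 15·1.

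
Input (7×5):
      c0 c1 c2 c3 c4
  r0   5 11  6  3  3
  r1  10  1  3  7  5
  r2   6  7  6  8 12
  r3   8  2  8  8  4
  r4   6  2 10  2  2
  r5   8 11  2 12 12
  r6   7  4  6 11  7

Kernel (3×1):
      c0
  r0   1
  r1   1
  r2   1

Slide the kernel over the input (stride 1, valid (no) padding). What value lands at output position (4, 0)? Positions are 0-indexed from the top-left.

The receptive field on the input at this output position is [6 / 8 / 7]. Elementwise product with the kernel and sum: 6·1 + 8·1 + 7·1.

21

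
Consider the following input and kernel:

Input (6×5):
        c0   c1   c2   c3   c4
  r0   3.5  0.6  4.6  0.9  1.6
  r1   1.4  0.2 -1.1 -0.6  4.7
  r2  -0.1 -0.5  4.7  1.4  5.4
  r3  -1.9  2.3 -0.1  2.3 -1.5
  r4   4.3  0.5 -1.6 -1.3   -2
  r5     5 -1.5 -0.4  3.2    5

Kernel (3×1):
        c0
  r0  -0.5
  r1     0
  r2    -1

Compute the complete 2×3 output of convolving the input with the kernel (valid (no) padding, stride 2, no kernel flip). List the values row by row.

-1.65 -7 -6.2
-4.25 -0.75 -0.7

Output[0,0]: The receptive field on the input at this output position is [3.5 / 1.4 / -0.1]. Elementwise product with the kernel and sum: 3.5·-0.5 + -0.1·-1.
Output[0,1]: The receptive field on the input at this output position is [4.6 / -1.1 / 4.7]. Elementwise product with the kernel and sum: 4.6·-0.5 + 4.7·-1.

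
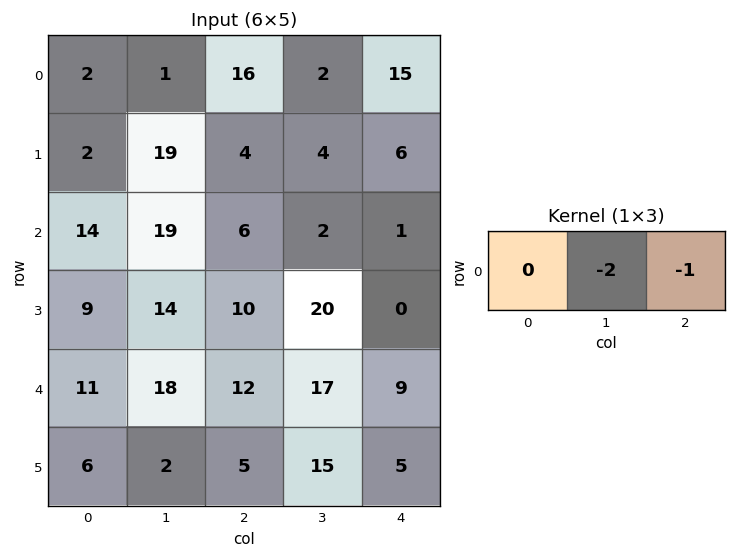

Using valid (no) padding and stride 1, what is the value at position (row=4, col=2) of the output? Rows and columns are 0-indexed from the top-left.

-43

The receptive field on the input at this output position is [12 17 9]. Elementwise product with the kernel and sum: 17·-2 + 9·-1.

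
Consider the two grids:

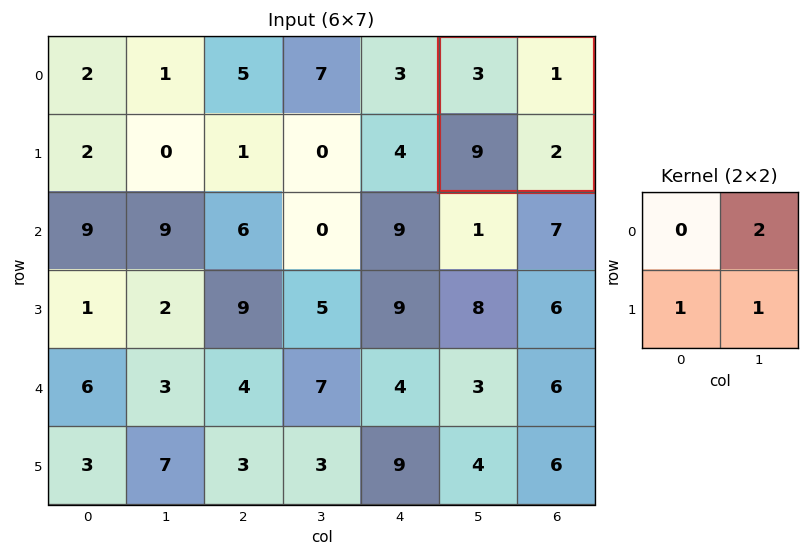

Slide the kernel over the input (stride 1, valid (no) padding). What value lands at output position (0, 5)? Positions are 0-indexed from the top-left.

The receptive field on the input at this output position is [3 1 / 9 2]. Elementwise product with the kernel and sum: 1·2 + 9·1 + 2·1.

13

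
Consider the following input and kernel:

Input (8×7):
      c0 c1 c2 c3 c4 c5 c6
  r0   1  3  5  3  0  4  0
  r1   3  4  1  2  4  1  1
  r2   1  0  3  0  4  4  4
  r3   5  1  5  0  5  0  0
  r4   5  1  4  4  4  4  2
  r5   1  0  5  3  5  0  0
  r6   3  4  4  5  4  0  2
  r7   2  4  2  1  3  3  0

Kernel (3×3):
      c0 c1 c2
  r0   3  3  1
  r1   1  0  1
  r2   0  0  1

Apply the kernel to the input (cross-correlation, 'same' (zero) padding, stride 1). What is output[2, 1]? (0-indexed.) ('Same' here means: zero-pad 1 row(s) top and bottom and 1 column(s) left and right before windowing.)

The receptive field on the zero-padded input at this output position is [3 4 1 / 1 0 3 / 5 1 5]. Elementwise product with the kernel and sum: 3·3 + 4·3 + 1·1 + 1·1 + 3·1 + 5·1.

31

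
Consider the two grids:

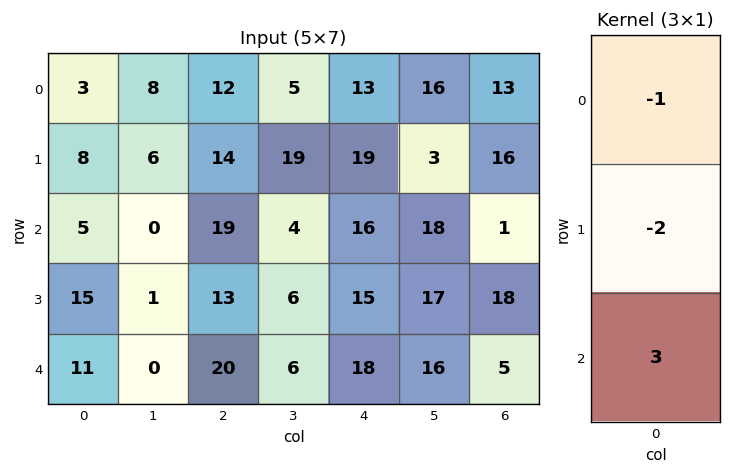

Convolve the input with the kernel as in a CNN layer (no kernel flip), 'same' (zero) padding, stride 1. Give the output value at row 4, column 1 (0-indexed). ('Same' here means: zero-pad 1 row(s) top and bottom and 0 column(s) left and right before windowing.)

-1

The receptive field on the zero-padded input at this output position is [1 / 0 / 0]. Elementwise product with the kernel and sum: 1·-1 + 0·-2 + 0·3.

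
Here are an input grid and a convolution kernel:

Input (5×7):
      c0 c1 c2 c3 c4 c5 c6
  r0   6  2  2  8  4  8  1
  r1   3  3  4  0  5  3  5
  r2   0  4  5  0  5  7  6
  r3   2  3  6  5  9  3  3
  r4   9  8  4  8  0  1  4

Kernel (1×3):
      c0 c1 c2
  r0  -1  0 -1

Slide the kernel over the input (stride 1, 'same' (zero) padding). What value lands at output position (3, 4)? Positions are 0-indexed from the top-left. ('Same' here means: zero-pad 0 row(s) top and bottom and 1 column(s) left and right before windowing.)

The receptive field on the zero-padded input at this output position is [5 9 3]. Elementwise product with the kernel and sum: 5·-1 + 3·-1.

-8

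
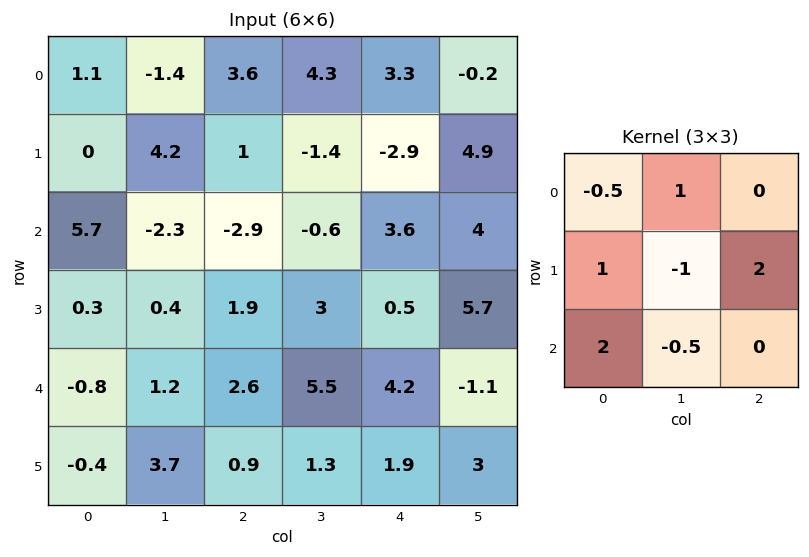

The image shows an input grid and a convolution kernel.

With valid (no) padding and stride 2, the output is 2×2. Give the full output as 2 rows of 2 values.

Output[0,0]: The receptive field on the input at this output position is [1.1 -1.4 3.6 / 0 4.2 1 / 5.7 -2.3 -2.9]. Elementwise product with the kernel and sum: 1.1·-0.5 + -1.4·1 + 0·1 + 4.2·-1 + 1·2 + 5.7·2 + -2.3·-0.5.

8.4 -6.4
-3.65 3.2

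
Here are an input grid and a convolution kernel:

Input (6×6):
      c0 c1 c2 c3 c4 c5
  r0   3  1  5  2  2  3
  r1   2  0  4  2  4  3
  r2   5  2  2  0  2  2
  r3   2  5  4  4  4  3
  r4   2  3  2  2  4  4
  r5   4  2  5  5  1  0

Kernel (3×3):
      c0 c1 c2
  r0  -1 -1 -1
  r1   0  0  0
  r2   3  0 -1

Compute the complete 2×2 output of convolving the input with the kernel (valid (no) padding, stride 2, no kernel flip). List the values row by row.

4 -5
-5 -2

Output[0,0]: The receptive field on the input at this output position is [3 1 5 / 2 0 4 / 5 2 2]. Elementwise product with the kernel and sum: 3·-1 + 1·-1 + 5·-1 + 5·3 + 2·-1.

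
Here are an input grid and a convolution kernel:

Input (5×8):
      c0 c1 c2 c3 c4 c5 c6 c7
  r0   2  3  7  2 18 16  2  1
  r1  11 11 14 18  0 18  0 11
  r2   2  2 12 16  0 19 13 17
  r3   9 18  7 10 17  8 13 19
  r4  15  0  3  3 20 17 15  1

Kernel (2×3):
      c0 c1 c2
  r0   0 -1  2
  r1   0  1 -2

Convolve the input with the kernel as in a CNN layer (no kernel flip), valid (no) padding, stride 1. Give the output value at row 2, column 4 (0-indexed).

-11

The receptive field on the input at this output position is [0 19 13 / 17 8 13]. Elementwise product with the kernel and sum: 19·-1 + 13·2 + 8·1 + 13·-2.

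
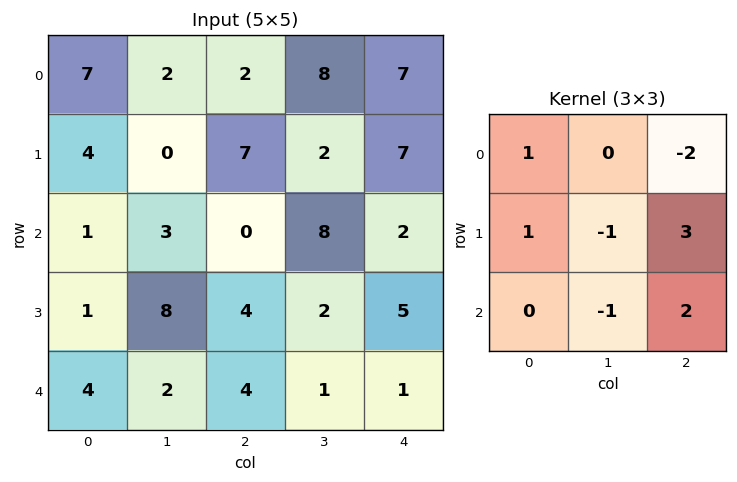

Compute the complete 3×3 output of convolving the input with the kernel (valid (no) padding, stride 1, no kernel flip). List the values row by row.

Output[0,0]: The receptive field on the input at this output position is [7 2 2 / 4 0 7 / 1 3 0]. Elementwise product with the kernel and sum: 7·1 + 2·-2 + 4·1 + 0·-1 + 7·3 + 3·-1 + 0·2.
Output[0,1]: The receptive field on the input at this output position is [2 2 8 / 0 7 2 / 3 0 8]. Elementwise product with the kernel and sum: 2·1 + 8·-2 + 0·1 + 7·-1 + 2·3 + 0·-1 + 8·2.

25 1 10
-12 23 -1
12 -5 14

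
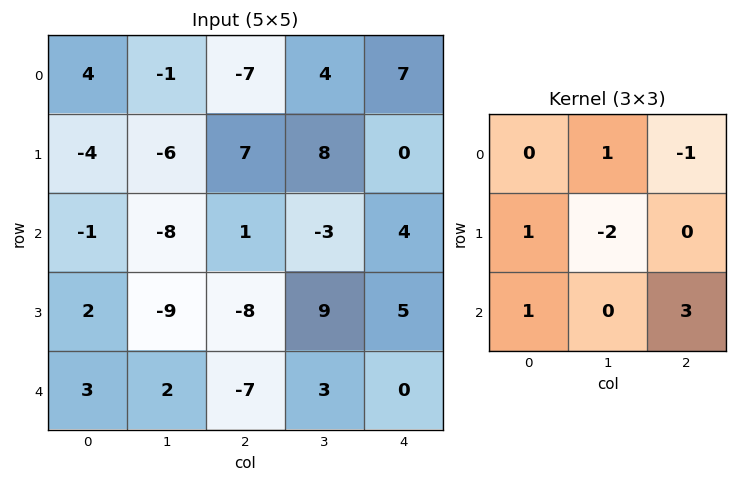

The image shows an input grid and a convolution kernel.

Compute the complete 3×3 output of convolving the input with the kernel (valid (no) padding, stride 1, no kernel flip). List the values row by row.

Output[0,0]: The receptive field on the input at this output position is [4 -1 -7 / -4 -6 7 / -1 -8 1]. Elementwise product with the kernel and sum: -1·1 + -7·-1 + -4·1 + -6·-2 + -1·1 + 1·3.

16 -48 1
-20 7 22
-7 22 -40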